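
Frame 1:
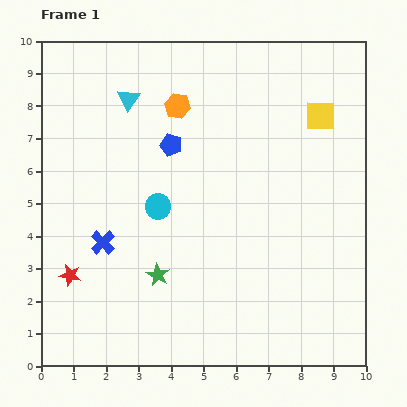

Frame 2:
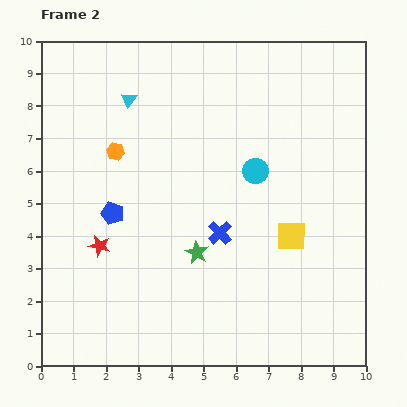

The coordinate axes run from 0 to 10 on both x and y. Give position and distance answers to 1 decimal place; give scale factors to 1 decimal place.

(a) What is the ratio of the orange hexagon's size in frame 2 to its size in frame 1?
0.7×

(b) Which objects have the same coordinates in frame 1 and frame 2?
the cyan triangle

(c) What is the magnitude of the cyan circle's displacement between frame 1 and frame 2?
3.2

The cyan circle moved from (3.6, 4.9) to (6.6, 6.0), a distance of √(3.0² + 1.1²) ≈ 3.2.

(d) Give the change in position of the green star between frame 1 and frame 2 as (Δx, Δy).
(1.2, 0.7)

The green star was at (3.6, 2.8) in frame 1 and (4.8, 3.5) in frame 2.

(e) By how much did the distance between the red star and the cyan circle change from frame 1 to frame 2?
+1.9

Distance in frame 1: 3.4. Distance in frame 2: 5.3.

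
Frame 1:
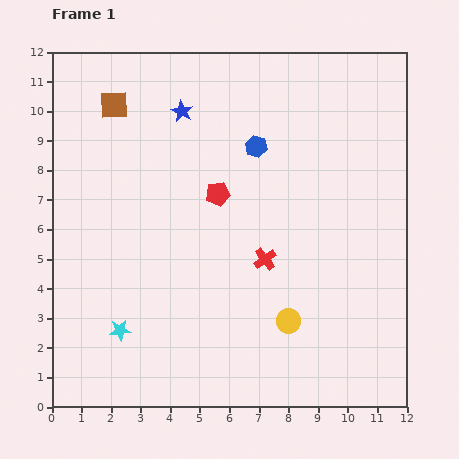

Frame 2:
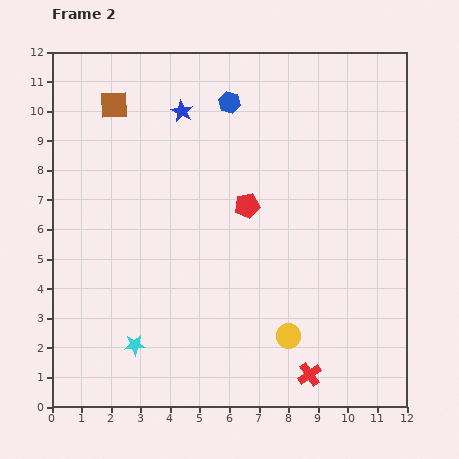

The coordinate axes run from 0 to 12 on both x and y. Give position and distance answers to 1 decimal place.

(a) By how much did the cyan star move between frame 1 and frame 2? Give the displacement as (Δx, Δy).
(0.5, -0.5)

The cyan star was at (2.3, 2.6) in frame 1 and (2.8, 2.1) in frame 2.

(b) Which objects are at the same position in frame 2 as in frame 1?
the blue star, the brown square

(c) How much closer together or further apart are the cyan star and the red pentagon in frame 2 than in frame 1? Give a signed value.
+0.3

Distance in frame 1: 5.7. Distance in frame 2: 6.0.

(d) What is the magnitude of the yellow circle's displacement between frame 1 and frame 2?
0.5

The yellow circle moved from (8.0, 2.9) to (8.0, 2.4), a distance of √(0.0² + 0.5²) ≈ 0.5.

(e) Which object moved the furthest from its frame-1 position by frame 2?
the red cross

(moved 4.2; next 1.7)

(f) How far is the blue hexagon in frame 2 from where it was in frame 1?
1.7

The blue hexagon moved from (6.9, 8.8) to (6.0, 10.3), a distance of √(0.9² + 1.5²) ≈ 1.7.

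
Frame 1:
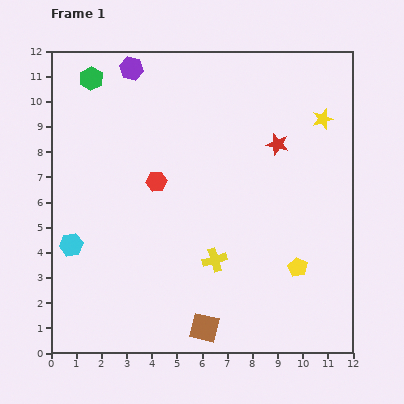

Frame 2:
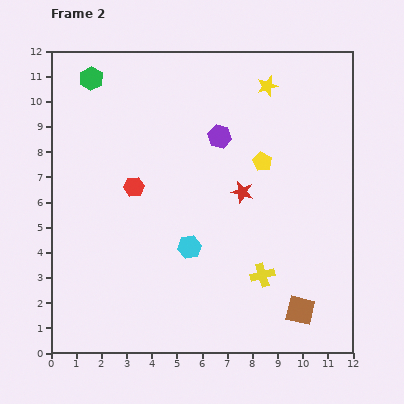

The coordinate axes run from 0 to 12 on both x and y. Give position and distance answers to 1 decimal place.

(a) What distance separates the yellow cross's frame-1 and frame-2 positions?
2.0

The yellow cross moved from (6.5, 3.7) to (8.4, 3.1), a distance of √(1.9² + 0.6²) ≈ 2.0.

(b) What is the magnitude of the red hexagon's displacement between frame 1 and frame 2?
0.9

The red hexagon moved from (4.2, 6.8) to (3.3, 6.6), a distance of √(0.9² + 0.2²) ≈ 0.9.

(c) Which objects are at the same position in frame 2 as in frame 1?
the green hexagon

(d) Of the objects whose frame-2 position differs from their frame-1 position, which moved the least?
the red hexagon

(moved 0.9)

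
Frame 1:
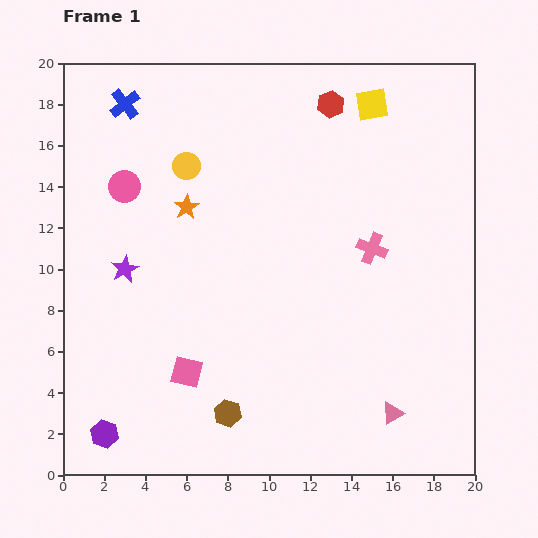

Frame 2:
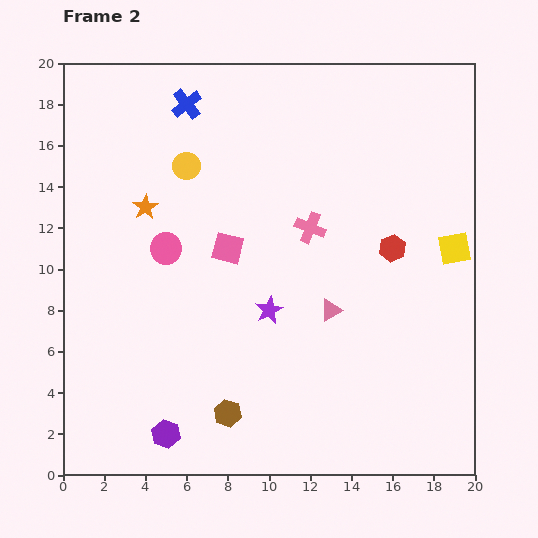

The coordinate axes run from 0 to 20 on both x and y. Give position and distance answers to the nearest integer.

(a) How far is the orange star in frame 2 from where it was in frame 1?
2

The orange star moved from (6, 13) to (4, 13), a distance of √(2² + 0²) ≈ 2.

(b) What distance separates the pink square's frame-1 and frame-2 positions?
6

The pink square moved from (6, 5) to (8, 11), a distance of √(2² + 6²) ≈ 6.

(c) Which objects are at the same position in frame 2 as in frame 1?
the yellow circle, the brown hexagon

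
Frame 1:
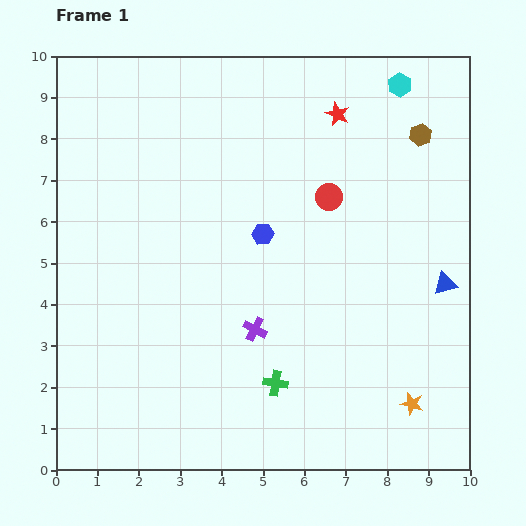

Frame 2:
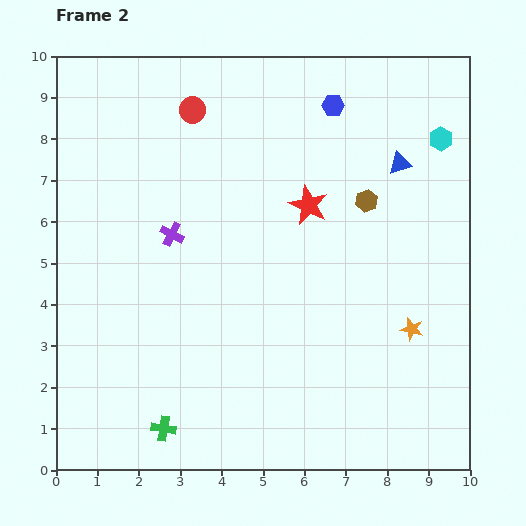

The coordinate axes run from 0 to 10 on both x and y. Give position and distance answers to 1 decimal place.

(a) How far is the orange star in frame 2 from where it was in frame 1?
1.8

The orange star moved from (8.6, 1.6) to (8.6, 3.4), a distance of √(0.0² + 1.8²) ≈ 1.8.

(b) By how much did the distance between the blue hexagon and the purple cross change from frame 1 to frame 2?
+2.7

Distance in frame 1: 2.3. Distance in frame 2: 5.0.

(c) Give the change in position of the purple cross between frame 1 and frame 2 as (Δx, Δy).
(-2.0, 2.3)

The purple cross was at (4.8, 3.4) in frame 1 and (2.8, 5.7) in frame 2.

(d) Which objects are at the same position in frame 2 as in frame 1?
none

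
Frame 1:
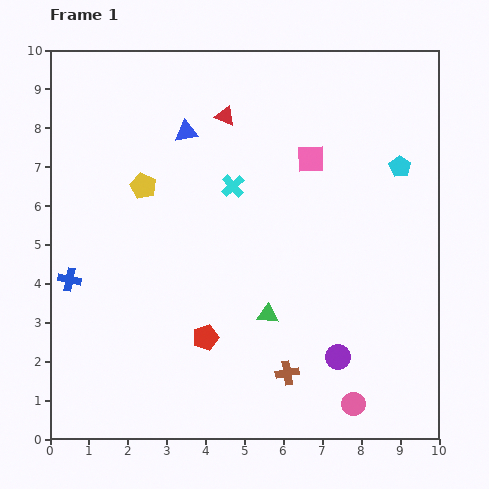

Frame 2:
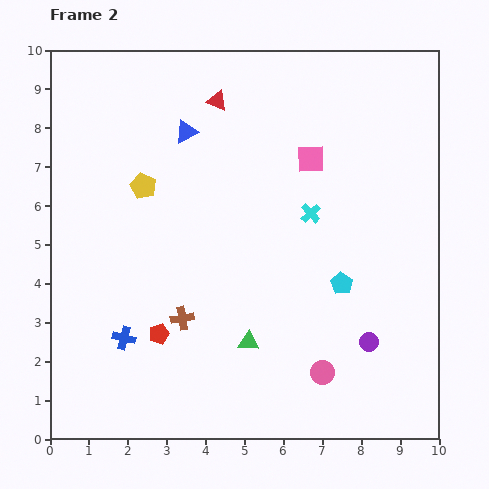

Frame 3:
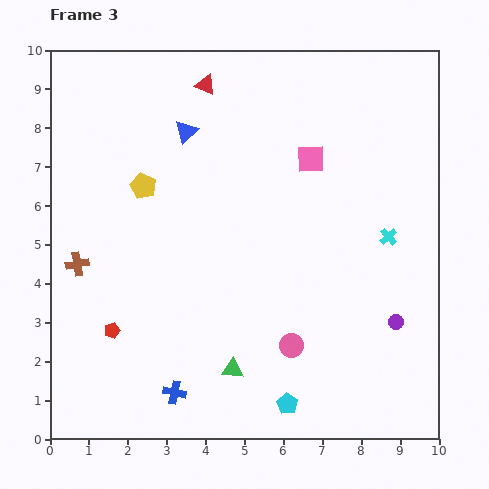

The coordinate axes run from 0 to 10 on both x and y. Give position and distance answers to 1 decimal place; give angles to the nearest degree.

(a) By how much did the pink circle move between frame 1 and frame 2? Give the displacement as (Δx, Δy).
(-0.8, 0.8)

The pink circle was at (7.8, 0.9) in frame 1 and (7.0, 1.7) in frame 2.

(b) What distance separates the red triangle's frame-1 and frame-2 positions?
0.4

The red triangle moved from (4.5, 8.3) to (4.3, 8.7), a distance of √(0.2² + 0.4²) ≈ 0.4.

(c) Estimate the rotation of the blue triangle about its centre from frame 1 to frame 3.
35° counter-clockwise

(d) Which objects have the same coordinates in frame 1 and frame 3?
the pink square, the blue triangle, the yellow pentagon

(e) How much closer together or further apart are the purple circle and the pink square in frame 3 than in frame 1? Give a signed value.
-0.4

Distance in frame 1: 5.1. Distance in frame 3: 4.7.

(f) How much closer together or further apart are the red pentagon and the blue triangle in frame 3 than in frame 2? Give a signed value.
+0.2

Distance in frame 2: 5.2. Distance in frame 3: 5.4.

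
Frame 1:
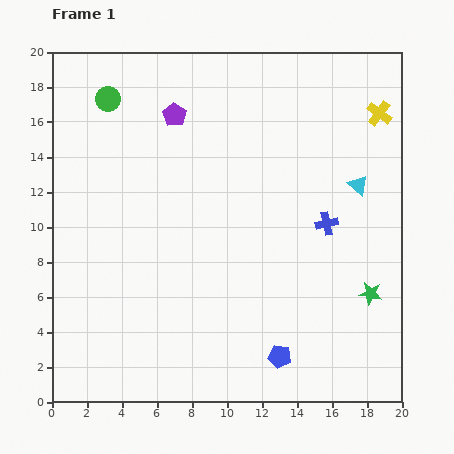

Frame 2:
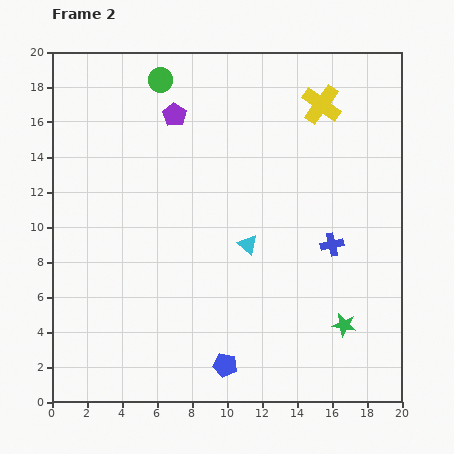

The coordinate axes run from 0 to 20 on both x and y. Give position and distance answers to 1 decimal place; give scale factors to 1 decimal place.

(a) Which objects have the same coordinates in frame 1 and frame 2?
the purple pentagon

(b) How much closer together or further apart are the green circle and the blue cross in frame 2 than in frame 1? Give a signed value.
-0.8

Distance in frame 1: 14.4. Distance in frame 2: 13.6.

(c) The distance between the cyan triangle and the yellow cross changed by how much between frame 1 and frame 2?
+4.7

Distance in frame 1: 4.3. Distance in frame 2: 9.0.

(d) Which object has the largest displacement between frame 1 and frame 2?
the cyan triangle

(moved 7.2; next 3.3)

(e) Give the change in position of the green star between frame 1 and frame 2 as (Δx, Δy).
(-1.5, -1.8)

The green star was at (18.2, 6.2) in frame 1 and (16.7, 4.4) in frame 2.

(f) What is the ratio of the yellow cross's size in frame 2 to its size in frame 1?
1.6×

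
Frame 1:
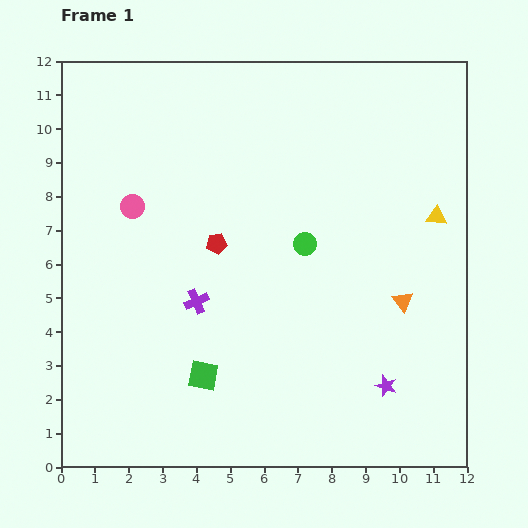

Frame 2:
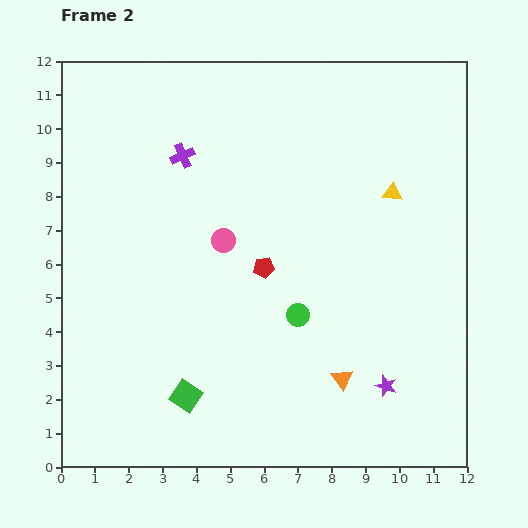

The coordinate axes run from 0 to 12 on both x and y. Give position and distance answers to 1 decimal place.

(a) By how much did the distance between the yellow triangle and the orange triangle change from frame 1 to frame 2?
+3.0

Distance in frame 1: 2.7. Distance in frame 2: 5.7.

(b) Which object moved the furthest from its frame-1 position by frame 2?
the purple cross

(moved 4.3; next 2.9)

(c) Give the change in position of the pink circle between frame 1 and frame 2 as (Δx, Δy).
(2.7, -1.0)

The pink circle was at (2.1, 7.7) in frame 1 and (4.8, 6.7) in frame 2.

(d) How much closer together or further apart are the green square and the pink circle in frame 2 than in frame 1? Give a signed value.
-0.7

Distance in frame 1: 5.4. Distance in frame 2: 4.7.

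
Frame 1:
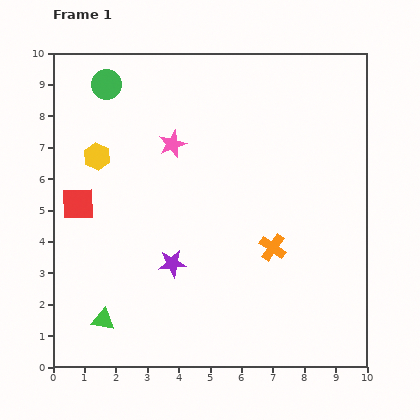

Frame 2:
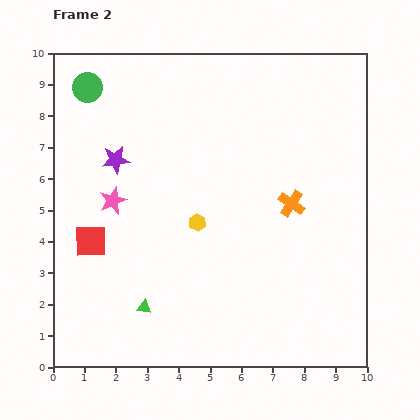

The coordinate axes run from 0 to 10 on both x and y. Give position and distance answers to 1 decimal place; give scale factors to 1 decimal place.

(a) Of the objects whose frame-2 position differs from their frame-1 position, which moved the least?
the green circle

(moved 0.6)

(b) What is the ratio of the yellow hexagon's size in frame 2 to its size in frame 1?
0.6×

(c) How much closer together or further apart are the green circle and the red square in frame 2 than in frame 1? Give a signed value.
+1.0

Distance in frame 1: 3.9. Distance in frame 2: 4.9.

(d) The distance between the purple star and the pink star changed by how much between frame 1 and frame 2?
-2.5

Distance in frame 1: 3.8. Distance in frame 2: 1.3.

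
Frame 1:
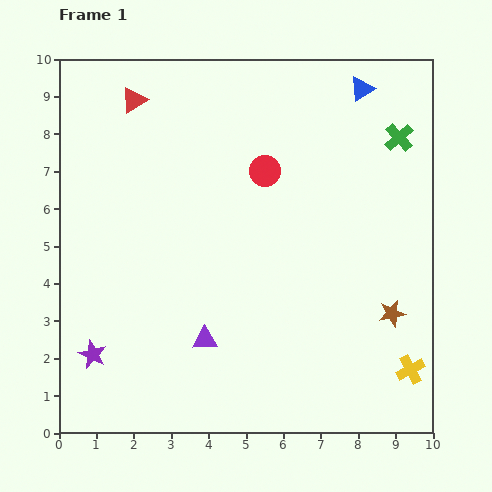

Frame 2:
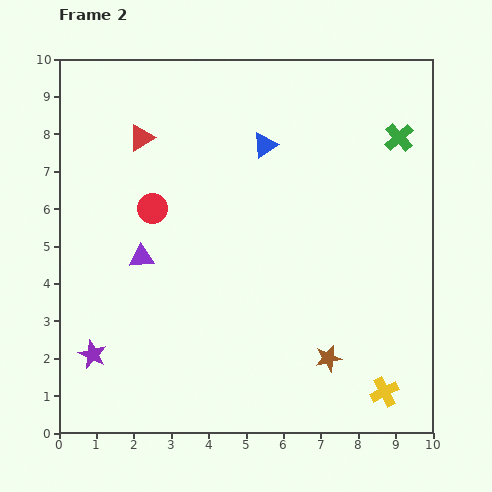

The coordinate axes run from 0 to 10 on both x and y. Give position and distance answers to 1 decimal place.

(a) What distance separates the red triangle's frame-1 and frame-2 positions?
1.0

The red triangle moved from (2.0, 8.9) to (2.2, 7.9), a distance of √(0.2² + 1.0²) ≈ 1.0.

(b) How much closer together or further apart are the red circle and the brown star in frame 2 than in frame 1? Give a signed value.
+1.1

Distance in frame 1: 5.1. Distance in frame 2: 6.2.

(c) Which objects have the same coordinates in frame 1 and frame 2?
the green cross, the purple star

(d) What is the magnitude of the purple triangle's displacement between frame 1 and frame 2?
2.8

The purple triangle moved from (3.9, 2.5) to (2.2, 4.7), a distance of √(1.7² + 2.2²) ≈ 2.8.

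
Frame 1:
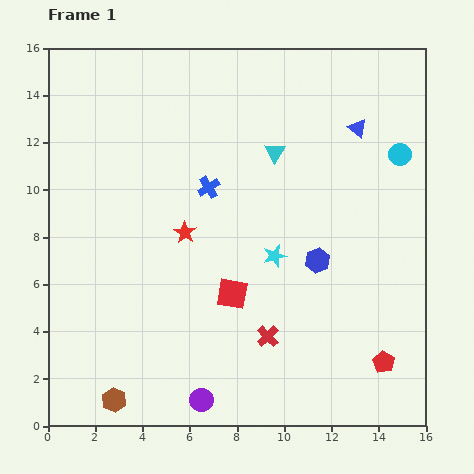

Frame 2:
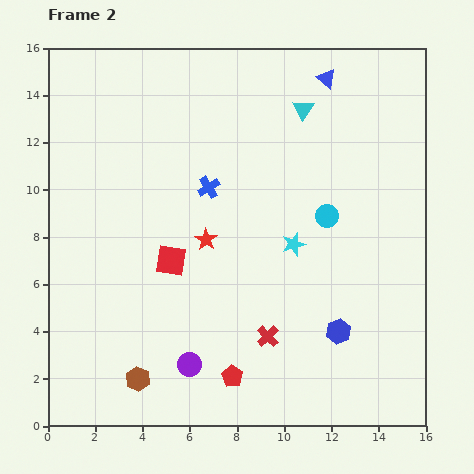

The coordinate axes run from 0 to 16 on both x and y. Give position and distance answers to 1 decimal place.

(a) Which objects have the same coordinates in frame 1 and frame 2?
the blue cross, the red cross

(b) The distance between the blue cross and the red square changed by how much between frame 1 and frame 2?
-1.1

Distance in frame 1: 4.6. Distance in frame 2: 3.5.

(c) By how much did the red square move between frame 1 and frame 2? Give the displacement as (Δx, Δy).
(-2.6, 1.4)

The red square was at (7.8, 5.6) in frame 1 and (5.2, 7.0) in frame 2.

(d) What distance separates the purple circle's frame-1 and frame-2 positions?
1.6

The purple circle moved from (6.5, 1.1) to (6.0, 2.6), a distance of √(0.5² + 1.5²) ≈ 1.6.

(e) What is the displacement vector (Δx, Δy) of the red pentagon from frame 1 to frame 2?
(-6.4, -0.6)

The red pentagon was at (14.2, 2.7) in frame 1 and (7.8, 2.1) in frame 2.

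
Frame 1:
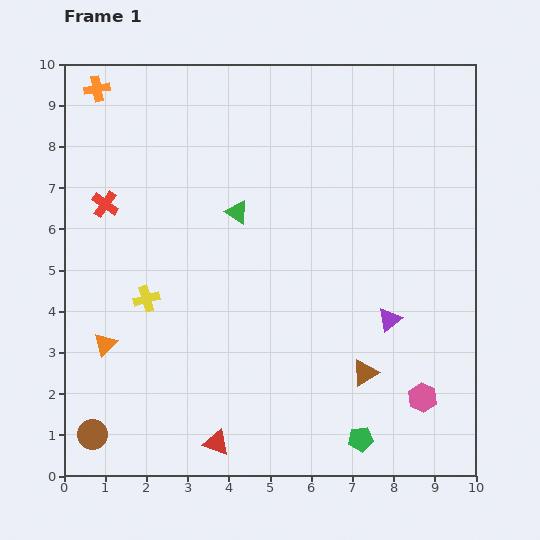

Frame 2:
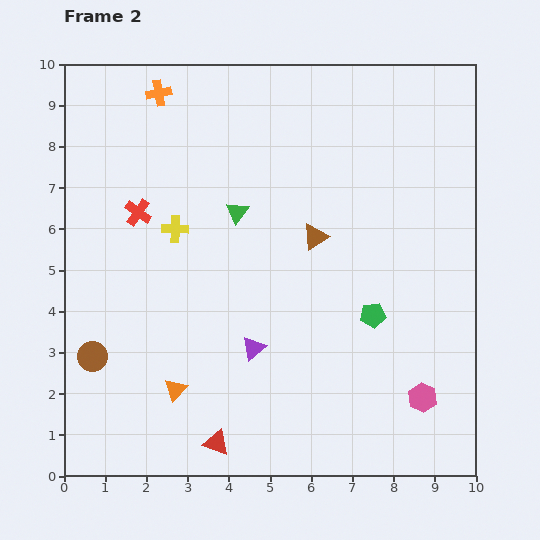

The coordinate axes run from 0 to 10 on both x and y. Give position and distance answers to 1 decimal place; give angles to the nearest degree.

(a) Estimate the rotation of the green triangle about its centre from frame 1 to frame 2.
35° clockwise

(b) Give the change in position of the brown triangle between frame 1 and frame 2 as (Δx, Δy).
(-1.2, 3.3)

The brown triangle was at (7.3, 2.5) in frame 1 and (6.1, 5.8) in frame 2.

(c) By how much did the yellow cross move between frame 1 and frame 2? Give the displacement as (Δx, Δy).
(0.7, 1.7)

The yellow cross was at (2.0, 4.3) in frame 1 and (2.7, 6.0) in frame 2.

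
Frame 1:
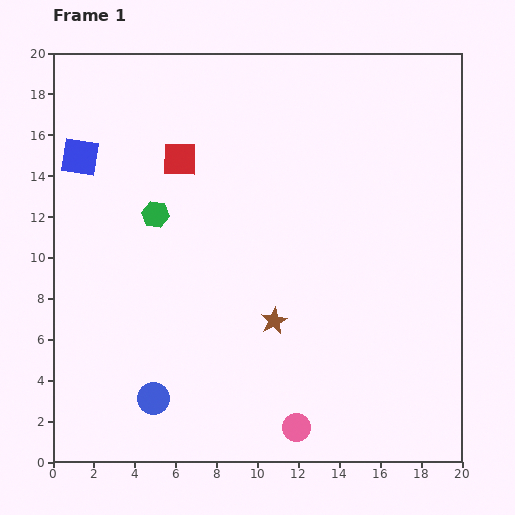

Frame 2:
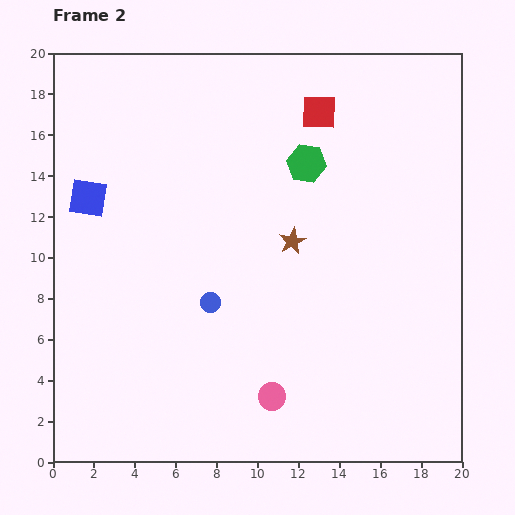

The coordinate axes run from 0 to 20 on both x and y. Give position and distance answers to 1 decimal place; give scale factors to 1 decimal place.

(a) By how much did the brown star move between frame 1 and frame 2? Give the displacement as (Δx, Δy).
(0.9, 3.9)

The brown star was at (10.8, 6.9) in frame 1 and (11.7, 10.8) in frame 2.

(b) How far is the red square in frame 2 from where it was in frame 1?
7.2

The red square moved from (6.2, 14.8) to (13.0, 17.1), a distance of √(6.8² + 2.3²) ≈ 7.2.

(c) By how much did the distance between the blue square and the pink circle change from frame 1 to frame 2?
-3.7

Distance in frame 1: 16.9. Distance in frame 2: 13.2.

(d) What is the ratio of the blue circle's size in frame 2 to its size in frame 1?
0.6×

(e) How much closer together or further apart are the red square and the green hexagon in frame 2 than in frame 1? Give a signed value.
-0.4

Distance in frame 1: 3.0. Distance in frame 2: 2.6.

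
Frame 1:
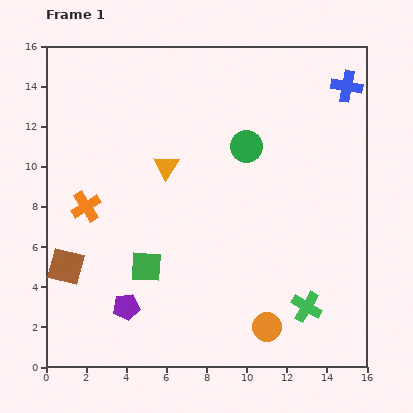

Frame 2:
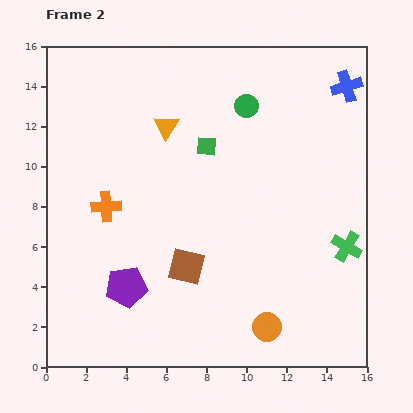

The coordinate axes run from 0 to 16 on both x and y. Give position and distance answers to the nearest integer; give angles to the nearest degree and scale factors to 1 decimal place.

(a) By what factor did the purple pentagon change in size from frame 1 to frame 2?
1.6×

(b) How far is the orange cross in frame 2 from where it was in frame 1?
1

The orange cross moved from (2, 8) to (3, 8), a distance of √(1² + 0²) ≈ 1.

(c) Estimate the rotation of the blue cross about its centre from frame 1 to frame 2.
27° counter-clockwise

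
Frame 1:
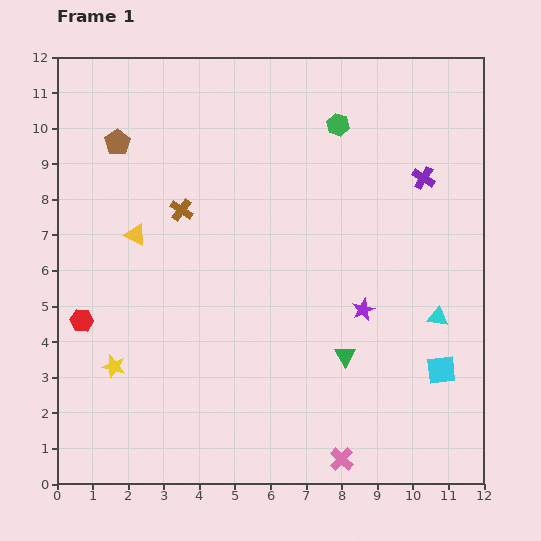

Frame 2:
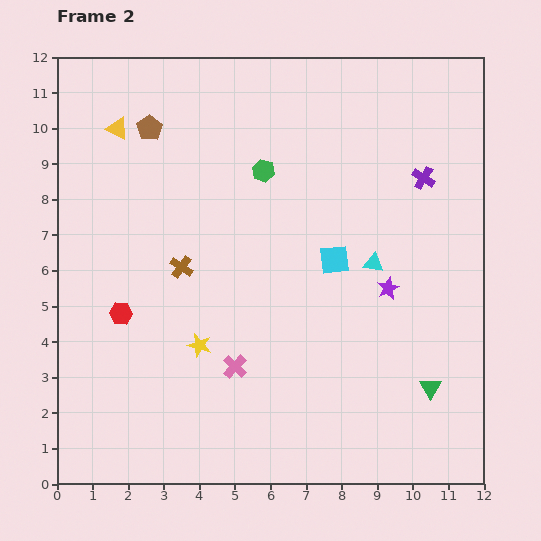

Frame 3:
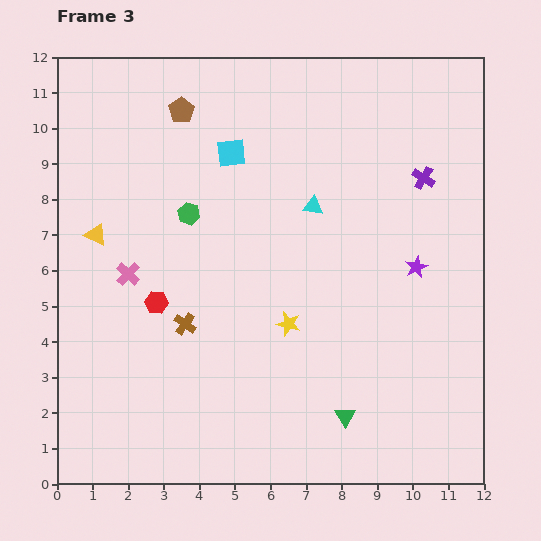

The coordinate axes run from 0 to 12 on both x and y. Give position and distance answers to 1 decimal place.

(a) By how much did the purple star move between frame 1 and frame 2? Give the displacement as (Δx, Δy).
(0.7, 0.6)

The purple star was at (8.6, 4.9) in frame 1 and (9.3, 5.5) in frame 2.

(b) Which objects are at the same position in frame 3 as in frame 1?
the purple cross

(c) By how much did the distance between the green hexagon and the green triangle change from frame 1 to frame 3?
+0.7

Distance in frame 1: 6.5. Distance in frame 3: 7.2.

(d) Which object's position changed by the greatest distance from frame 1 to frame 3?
the cyan square

(moved 8.5; next 7.9)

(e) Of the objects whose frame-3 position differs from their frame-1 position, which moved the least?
the yellow triangle

(moved 1.1)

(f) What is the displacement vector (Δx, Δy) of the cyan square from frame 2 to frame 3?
(-2.9, 3.0)

The cyan square was at (7.8, 6.3) in frame 2 and (4.9, 9.3) in frame 3.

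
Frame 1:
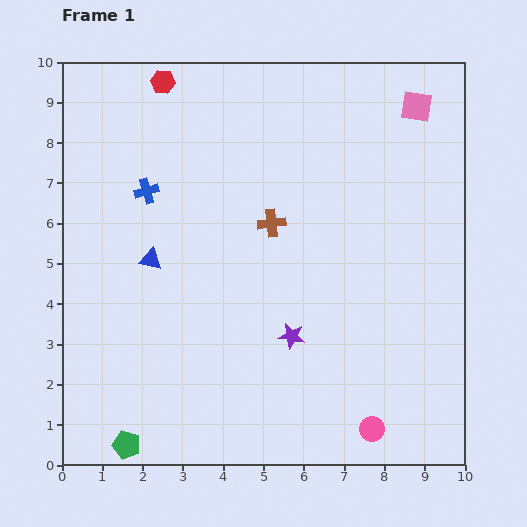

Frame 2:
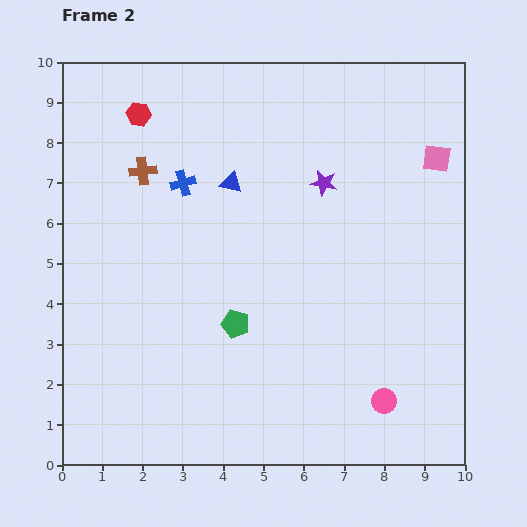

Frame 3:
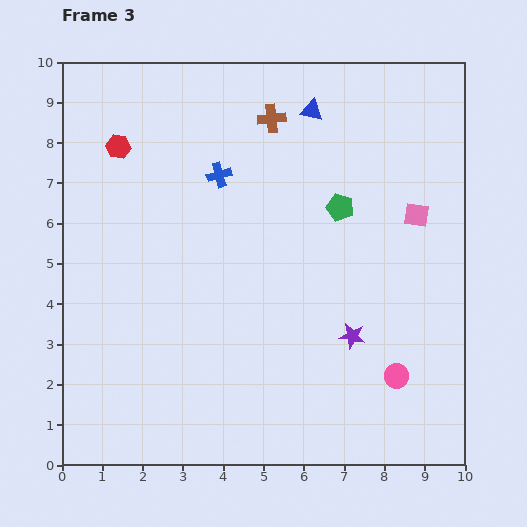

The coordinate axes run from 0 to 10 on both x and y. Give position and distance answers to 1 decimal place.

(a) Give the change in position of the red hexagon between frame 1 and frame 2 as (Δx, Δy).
(-0.6, -0.8)

The red hexagon was at (2.5, 9.5) in frame 1 and (1.9, 8.7) in frame 2.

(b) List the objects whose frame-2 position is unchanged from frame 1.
none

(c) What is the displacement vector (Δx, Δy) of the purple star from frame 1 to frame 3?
(1.5, 0.0)

The purple star was at (5.7, 3.2) in frame 1 and (7.2, 3.2) in frame 3.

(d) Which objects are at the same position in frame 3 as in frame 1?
none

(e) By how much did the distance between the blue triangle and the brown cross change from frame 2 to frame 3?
-1.2

Distance in frame 2: 2.2. Distance in frame 3: 1.0.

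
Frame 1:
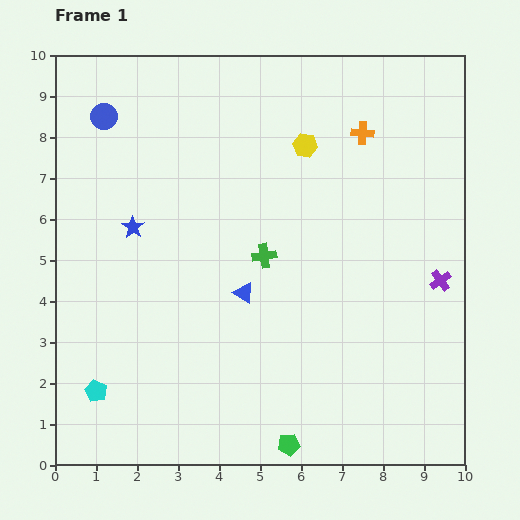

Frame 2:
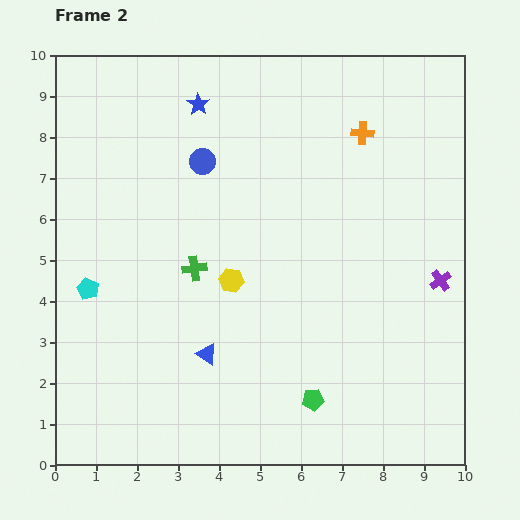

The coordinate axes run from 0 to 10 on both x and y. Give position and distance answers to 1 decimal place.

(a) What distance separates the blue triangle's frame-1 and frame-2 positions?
1.7

The blue triangle moved from (4.6, 4.2) to (3.7, 2.7), a distance of √(0.9² + 1.5²) ≈ 1.7.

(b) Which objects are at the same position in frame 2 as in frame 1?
the orange cross, the purple cross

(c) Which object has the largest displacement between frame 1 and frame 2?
the yellow hexagon

(moved 3.8; next 3.4)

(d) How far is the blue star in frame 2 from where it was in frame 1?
3.4

The blue star moved from (1.9, 5.8) to (3.5, 8.8), a distance of √(1.6² + 3.0²) ≈ 3.4.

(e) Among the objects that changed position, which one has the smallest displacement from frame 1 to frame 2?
the green pentagon

(moved 1.3)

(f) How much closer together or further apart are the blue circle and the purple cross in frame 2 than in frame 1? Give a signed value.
-2.6

Distance in frame 1: 9.1. Distance in frame 2: 6.5.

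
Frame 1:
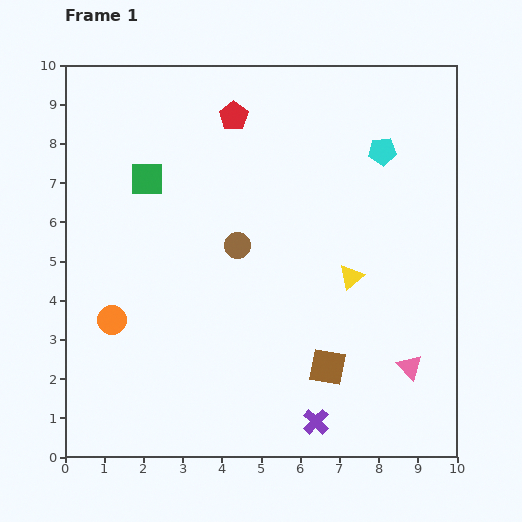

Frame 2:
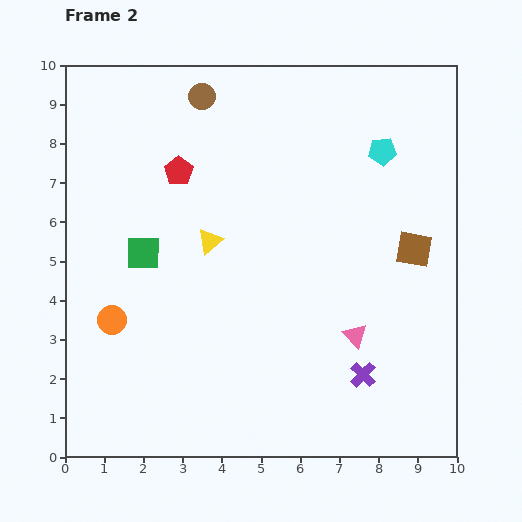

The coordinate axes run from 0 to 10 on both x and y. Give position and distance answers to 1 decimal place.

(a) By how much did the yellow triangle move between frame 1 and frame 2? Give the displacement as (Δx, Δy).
(-3.6, 0.9)

The yellow triangle was at (7.3, 4.6) in frame 1 and (3.7, 5.5) in frame 2.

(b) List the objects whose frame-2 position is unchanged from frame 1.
the orange circle, the cyan pentagon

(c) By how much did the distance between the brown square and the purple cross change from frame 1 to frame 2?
+2.1

Distance in frame 1: 1.4. Distance in frame 2: 3.5.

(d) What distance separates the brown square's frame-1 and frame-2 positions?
3.7

The brown square moved from (6.7, 2.3) to (8.9, 5.3), a distance of √(2.2² + 3.0²) ≈ 3.7.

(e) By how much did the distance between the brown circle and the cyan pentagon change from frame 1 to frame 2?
+0.4

Distance in frame 1: 4.4. Distance in frame 2: 4.8.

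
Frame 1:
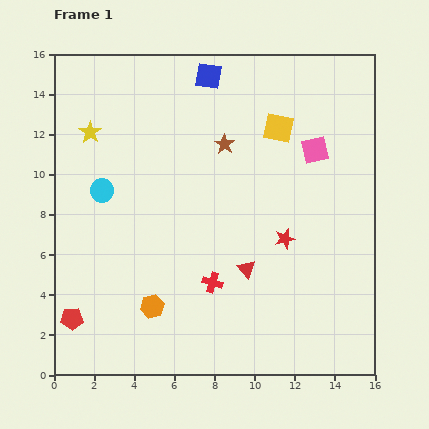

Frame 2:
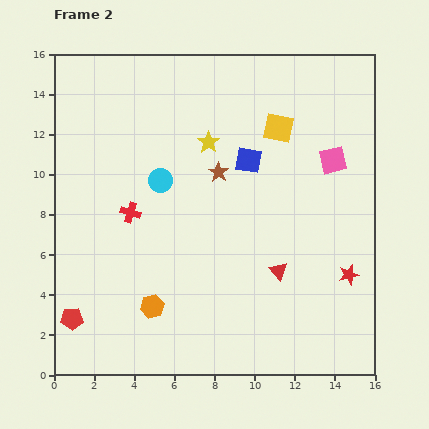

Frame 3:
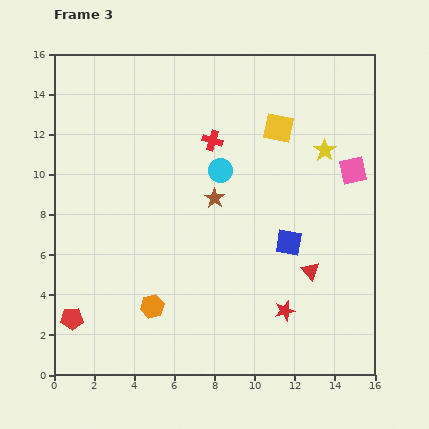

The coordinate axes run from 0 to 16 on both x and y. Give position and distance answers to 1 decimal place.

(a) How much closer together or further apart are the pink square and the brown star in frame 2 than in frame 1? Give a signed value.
+1.2

Distance in frame 1: 4.5. Distance in frame 2: 5.7.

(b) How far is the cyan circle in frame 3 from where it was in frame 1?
6.0

The cyan circle moved from (2.4, 9.2) to (8.3, 10.2), a distance of √(5.9² + 1.0²) ≈ 6.0.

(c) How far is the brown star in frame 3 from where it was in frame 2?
1.3

The brown star moved from (8.2, 10.1) to (8.0, 8.8), a distance of √(0.2² + 1.3²) ≈ 1.3.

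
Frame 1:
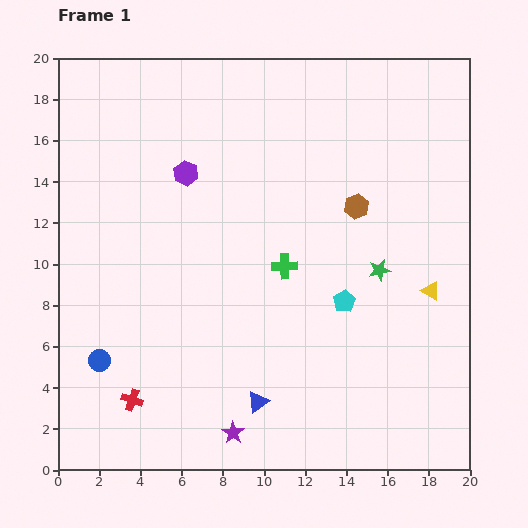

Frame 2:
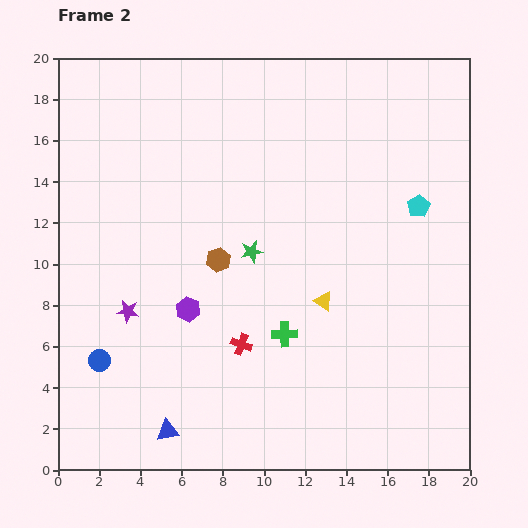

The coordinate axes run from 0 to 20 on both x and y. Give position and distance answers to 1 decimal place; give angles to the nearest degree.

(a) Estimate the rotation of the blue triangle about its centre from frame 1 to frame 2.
27° clockwise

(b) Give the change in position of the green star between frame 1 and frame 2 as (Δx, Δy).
(-6.2, 0.9)

The green star was at (15.6, 9.7) in frame 1 and (9.4, 10.6) in frame 2.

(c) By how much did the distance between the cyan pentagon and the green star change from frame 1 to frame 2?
+6.1

Distance in frame 1: 2.3. Distance in frame 2: 8.4.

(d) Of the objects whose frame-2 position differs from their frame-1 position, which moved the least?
the green cross

(moved 3.3)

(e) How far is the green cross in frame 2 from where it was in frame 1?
3.3

The green cross moved from (11.0, 9.9) to (11.0, 6.6), a distance of √(0.0² + 3.3²) ≈ 3.3.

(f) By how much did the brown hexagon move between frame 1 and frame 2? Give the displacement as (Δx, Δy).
(-6.7, -2.6)

The brown hexagon was at (14.5, 12.8) in frame 1 and (7.8, 10.2) in frame 2.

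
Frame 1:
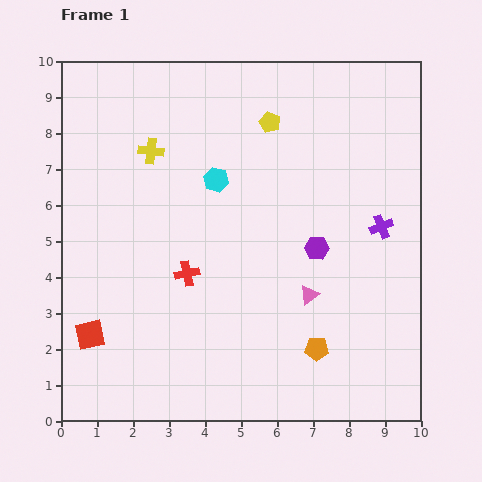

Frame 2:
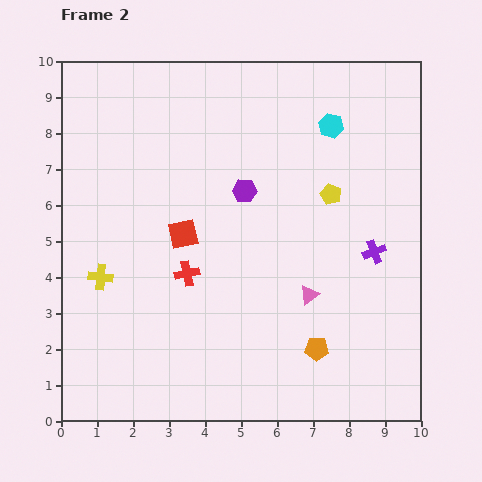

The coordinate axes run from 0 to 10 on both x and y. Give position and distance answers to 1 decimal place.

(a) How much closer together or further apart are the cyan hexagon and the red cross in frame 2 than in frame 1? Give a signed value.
+3.0

Distance in frame 1: 2.7. Distance in frame 2: 5.7.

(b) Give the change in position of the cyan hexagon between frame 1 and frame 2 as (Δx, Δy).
(3.2, 1.5)

The cyan hexagon was at (4.3, 6.7) in frame 1 and (7.5, 8.2) in frame 2.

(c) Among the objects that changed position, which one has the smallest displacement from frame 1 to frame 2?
the purple cross

(moved 0.7)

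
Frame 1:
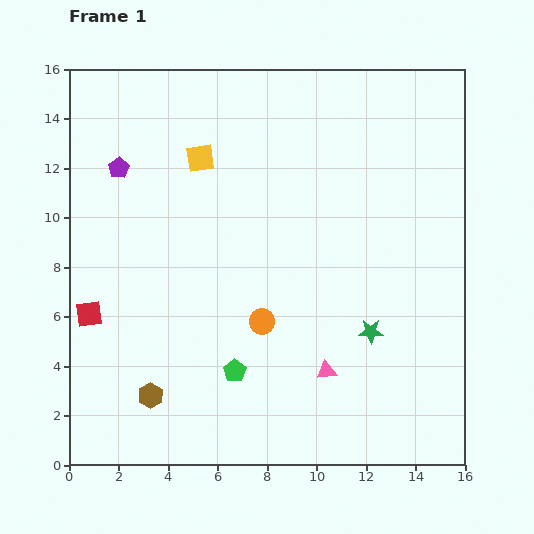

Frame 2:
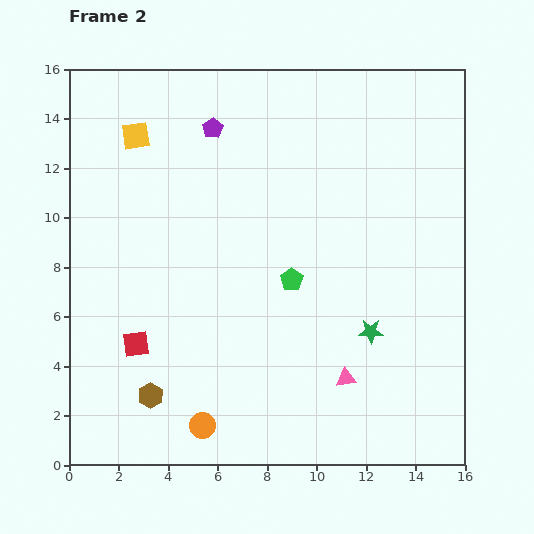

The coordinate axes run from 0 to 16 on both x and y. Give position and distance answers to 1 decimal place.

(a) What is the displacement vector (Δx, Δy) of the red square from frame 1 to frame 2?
(1.9, -1.2)

The red square was at (0.8, 6.1) in frame 1 and (2.7, 4.9) in frame 2.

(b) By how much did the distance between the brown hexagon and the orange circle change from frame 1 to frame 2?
-3.0

Distance in frame 1: 5.4. Distance in frame 2: 2.4.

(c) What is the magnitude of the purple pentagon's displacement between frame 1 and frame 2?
4.1

The purple pentagon moved from (2.0, 12.0) to (5.8, 13.6), a distance of √(3.8² + 1.6²) ≈ 4.1.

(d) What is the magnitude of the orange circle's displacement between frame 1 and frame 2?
4.8

The orange circle moved from (7.8, 5.8) to (5.4, 1.6), a distance of √(2.4² + 4.2²) ≈ 4.8.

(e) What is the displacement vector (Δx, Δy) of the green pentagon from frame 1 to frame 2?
(2.3, 3.7)

The green pentagon was at (6.7, 3.8) in frame 1 and (9.0, 7.5) in frame 2.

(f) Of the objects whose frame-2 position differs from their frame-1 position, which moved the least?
the pink triangle

(moved 0.9)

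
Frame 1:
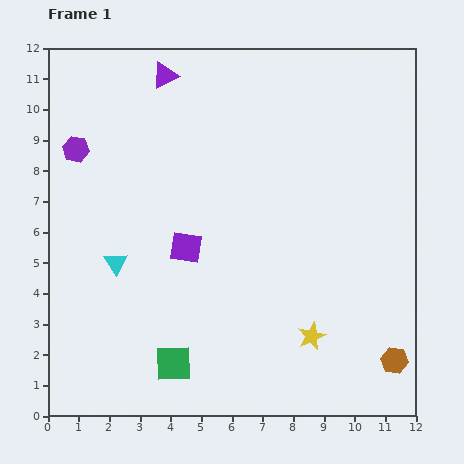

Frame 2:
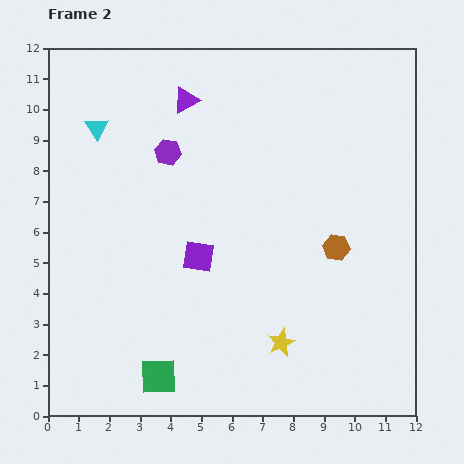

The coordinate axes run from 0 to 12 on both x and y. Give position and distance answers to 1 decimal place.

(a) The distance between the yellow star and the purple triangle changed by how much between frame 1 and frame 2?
-1.3

Distance in frame 1: 9.8. Distance in frame 2: 8.5.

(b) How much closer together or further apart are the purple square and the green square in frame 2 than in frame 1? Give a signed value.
+0.3

Distance in frame 1: 3.8. Distance in frame 2: 4.1.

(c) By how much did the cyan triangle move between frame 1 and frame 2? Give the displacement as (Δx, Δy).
(-0.6, 4.4)

The cyan triangle was at (2.2, 5.0) in frame 1 and (1.6, 9.4) in frame 2.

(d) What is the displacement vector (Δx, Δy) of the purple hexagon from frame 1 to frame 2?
(3.0, -0.1)

The purple hexagon was at (0.9, 8.7) in frame 1 and (3.9, 8.6) in frame 2.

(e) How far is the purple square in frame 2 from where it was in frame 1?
0.5

The purple square moved from (4.5, 5.5) to (4.9, 5.2), a distance of √(0.4² + 0.3²) ≈ 0.5.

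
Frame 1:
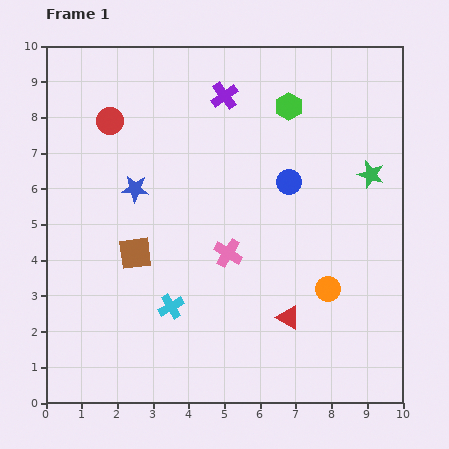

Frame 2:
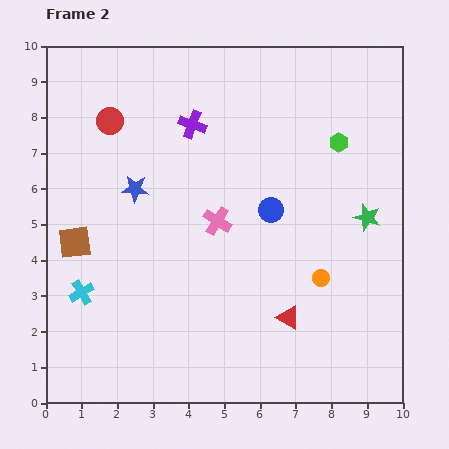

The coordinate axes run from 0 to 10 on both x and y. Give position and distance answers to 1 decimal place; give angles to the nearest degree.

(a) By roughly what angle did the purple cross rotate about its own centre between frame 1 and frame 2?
35° counter-clockwise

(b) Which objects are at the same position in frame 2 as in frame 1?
the blue star, the red circle, the red triangle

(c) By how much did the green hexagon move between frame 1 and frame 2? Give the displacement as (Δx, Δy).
(1.4, -1.0)

The green hexagon was at (6.8, 8.3) in frame 1 and (8.2, 7.3) in frame 2.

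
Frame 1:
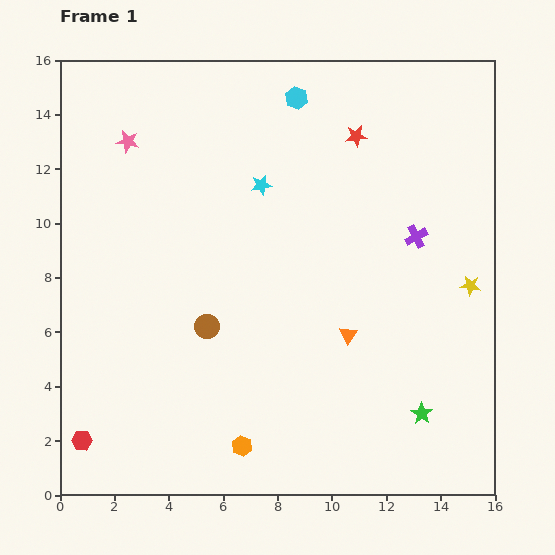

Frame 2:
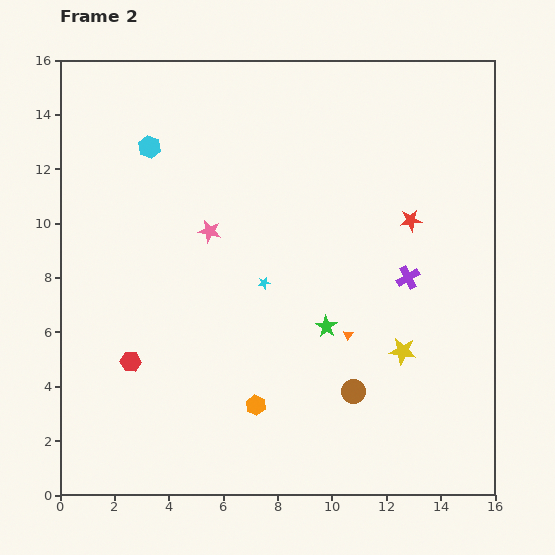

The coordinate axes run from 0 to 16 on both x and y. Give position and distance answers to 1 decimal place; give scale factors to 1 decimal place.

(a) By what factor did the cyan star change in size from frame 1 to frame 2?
0.6×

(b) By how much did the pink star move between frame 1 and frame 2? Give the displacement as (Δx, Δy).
(3.0, -3.3)

The pink star was at (2.5, 13.0) in frame 1 and (5.5, 9.7) in frame 2.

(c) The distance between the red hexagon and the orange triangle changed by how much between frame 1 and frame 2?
-2.4

Distance in frame 1: 10.5. Distance in frame 2: 8.1.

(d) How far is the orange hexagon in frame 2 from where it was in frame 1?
1.6

The orange hexagon moved from (6.7, 1.8) to (7.2, 3.3), a distance of √(0.5² + 1.5²) ≈ 1.6.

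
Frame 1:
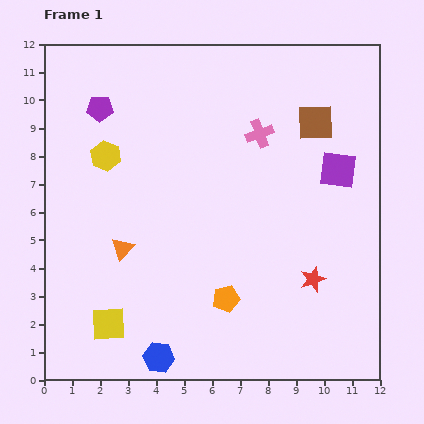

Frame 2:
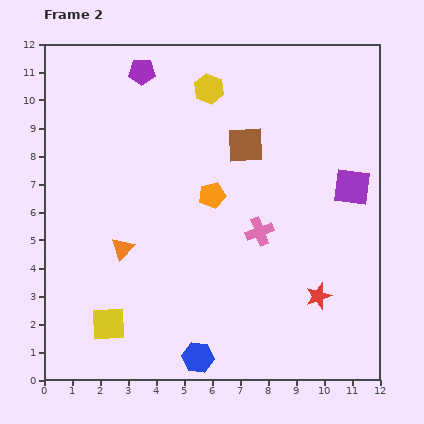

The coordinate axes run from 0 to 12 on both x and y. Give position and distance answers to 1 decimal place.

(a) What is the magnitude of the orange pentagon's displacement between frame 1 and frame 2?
3.7

The orange pentagon moved from (6.5, 2.9) to (6.0, 6.6), a distance of √(0.5² + 3.7²) ≈ 3.7.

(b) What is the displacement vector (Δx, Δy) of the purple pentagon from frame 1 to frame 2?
(1.5, 1.3)

The purple pentagon was at (2.0, 9.7) in frame 1 and (3.5, 11.0) in frame 2.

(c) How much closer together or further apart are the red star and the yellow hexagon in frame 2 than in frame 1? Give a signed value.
-0.2

Distance in frame 1: 8.6. Distance in frame 2: 8.4.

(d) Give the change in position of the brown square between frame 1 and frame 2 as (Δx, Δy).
(-2.5, -0.8)

The brown square was at (9.7, 9.2) in frame 1 and (7.2, 8.4) in frame 2.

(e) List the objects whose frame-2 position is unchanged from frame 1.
the orange triangle, the yellow square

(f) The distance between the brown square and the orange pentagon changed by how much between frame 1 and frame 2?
-4.9

Distance in frame 1: 7.1. Distance in frame 2: 2.2.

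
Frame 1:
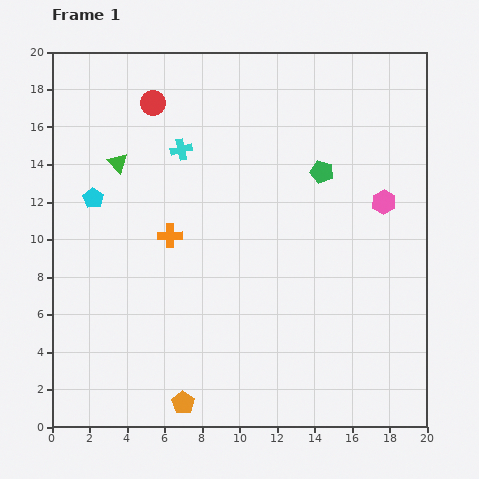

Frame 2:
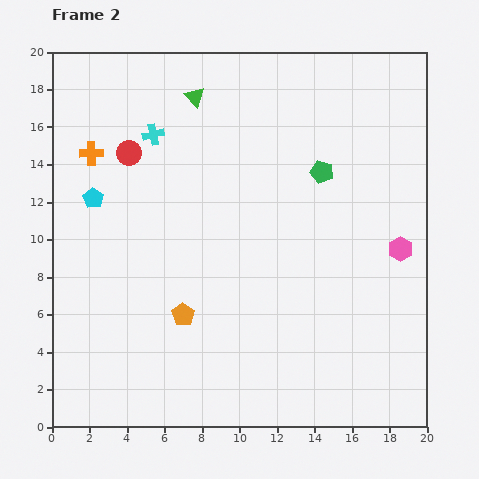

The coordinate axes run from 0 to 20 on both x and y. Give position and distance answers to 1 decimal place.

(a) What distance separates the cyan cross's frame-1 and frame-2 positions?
1.7

The cyan cross moved from (6.9, 14.8) to (5.4, 15.6), a distance of √(1.5² + 0.8²) ≈ 1.7.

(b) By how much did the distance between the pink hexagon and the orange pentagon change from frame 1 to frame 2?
-3.0

Distance in frame 1: 15.1. Distance in frame 2: 12.1.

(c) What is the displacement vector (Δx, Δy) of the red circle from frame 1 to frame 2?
(-1.3, -2.7)

The red circle was at (5.4, 17.3) in frame 1 and (4.1, 14.6) in frame 2.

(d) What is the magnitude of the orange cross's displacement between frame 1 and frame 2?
6.1

The orange cross moved from (6.3, 10.2) to (2.1, 14.6), a distance of √(4.2² + 4.4²) ≈ 6.1.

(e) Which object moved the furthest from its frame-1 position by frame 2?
the orange cross

(moved 6.1; next 5.4)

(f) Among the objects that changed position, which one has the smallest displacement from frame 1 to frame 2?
the cyan cross

(moved 1.7)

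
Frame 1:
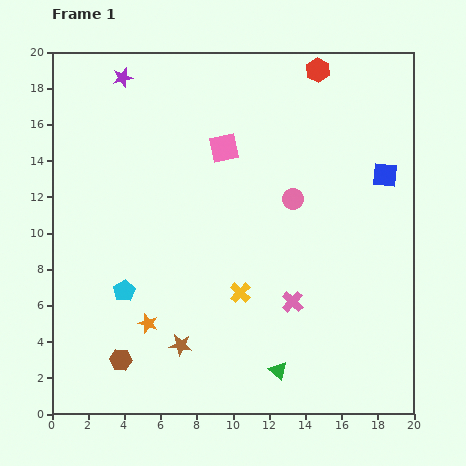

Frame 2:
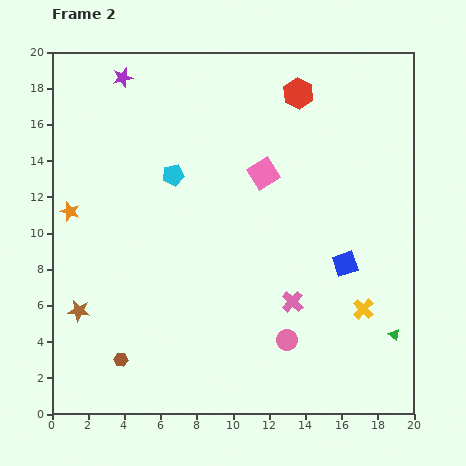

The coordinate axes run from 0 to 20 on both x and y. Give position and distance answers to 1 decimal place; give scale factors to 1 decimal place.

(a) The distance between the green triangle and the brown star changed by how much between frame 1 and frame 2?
+11.8

Distance in frame 1: 5.6. Distance in frame 2: 17.4.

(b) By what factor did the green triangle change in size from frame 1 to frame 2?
0.6×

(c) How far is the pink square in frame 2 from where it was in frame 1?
2.6

The pink square moved from (9.5, 14.7) to (11.7, 13.3), a distance of √(2.2² + 1.4²) ≈ 2.6.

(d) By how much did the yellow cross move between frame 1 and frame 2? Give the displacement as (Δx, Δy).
(6.8, -0.9)

The yellow cross was at (10.4, 6.7) in frame 1 and (17.2, 5.8) in frame 2.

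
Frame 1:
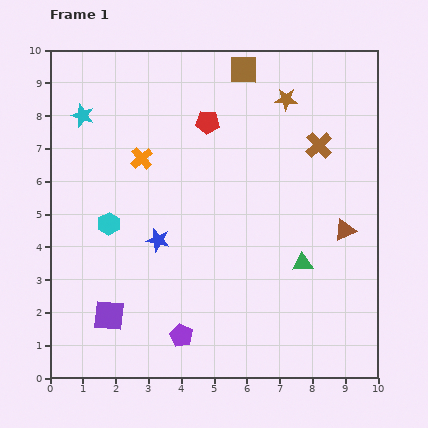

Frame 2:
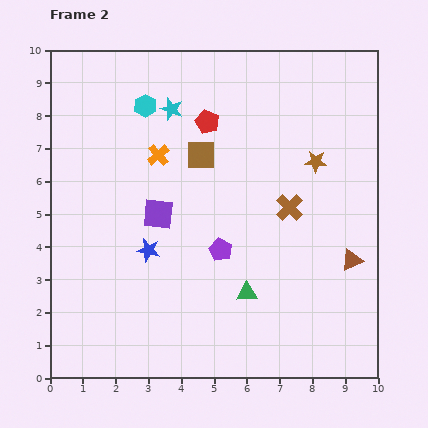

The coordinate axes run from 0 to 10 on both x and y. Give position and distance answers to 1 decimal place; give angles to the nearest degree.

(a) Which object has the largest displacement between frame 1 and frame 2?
the cyan hexagon

(moved 3.8; next 3.4)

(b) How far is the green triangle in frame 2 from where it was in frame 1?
1.9

The green triangle moved from (7.7, 3.5) to (6.0, 2.6), a distance of √(1.7² + 0.9²) ≈ 1.9.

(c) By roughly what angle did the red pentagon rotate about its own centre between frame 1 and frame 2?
20° clockwise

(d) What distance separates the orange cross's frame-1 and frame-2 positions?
0.5

The orange cross moved from (2.8, 6.7) to (3.3, 6.8), a distance of √(0.5² + 0.1²) ≈ 0.5.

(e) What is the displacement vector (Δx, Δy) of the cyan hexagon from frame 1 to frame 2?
(1.1, 3.6)

The cyan hexagon was at (1.8, 4.7) in frame 1 and (2.9, 8.3) in frame 2.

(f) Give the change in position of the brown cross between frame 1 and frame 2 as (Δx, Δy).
(-0.9, -1.9)

The brown cross was at (8.2, 7.1) in frame 1 and (7.3, 5.2) in frame 2.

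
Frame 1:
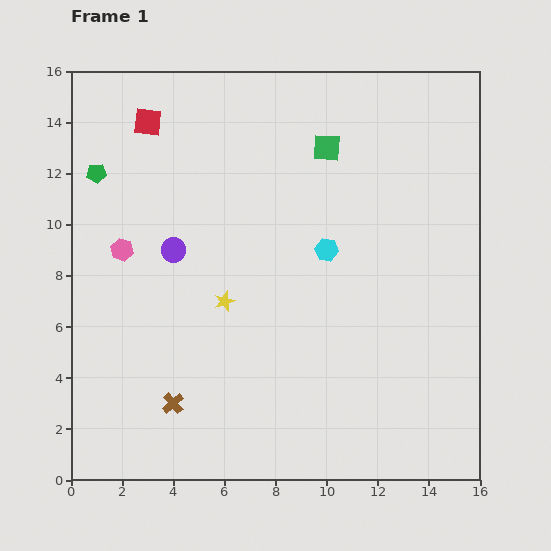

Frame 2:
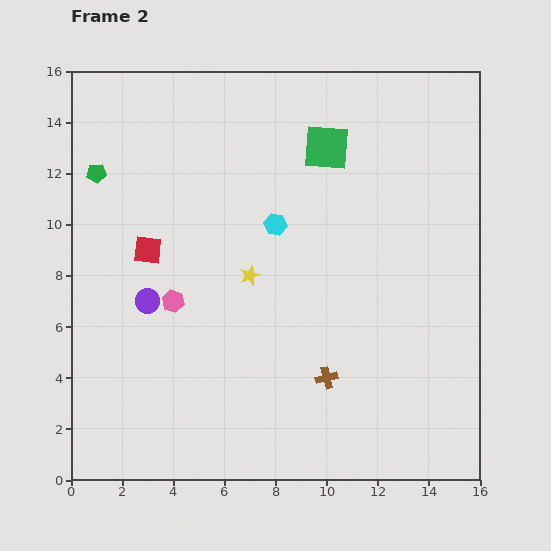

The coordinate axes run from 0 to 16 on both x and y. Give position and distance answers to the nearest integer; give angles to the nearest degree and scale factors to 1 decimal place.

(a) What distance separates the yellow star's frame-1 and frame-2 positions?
1

The yellow star moved from (6, 7) to (7, 8), a distance of √(1² + 1²) ≈ 1.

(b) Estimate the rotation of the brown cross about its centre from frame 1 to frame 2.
26° clockwise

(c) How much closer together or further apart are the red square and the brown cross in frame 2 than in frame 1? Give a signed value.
-2

Distance in frame 1: 11. Distance in frame 2: 9.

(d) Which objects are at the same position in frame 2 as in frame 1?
the green square, the green pentagon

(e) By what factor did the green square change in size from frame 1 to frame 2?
1.7×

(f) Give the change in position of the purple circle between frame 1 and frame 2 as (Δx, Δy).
(-1, -2)

The purple circle was at (4, 9) in frame 1 and (3, 7) in frame 2.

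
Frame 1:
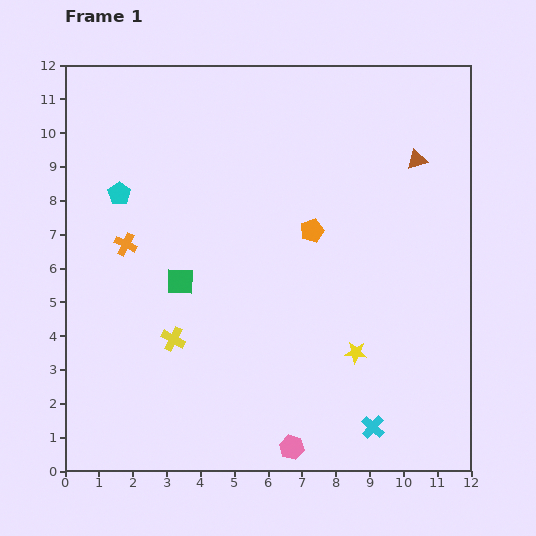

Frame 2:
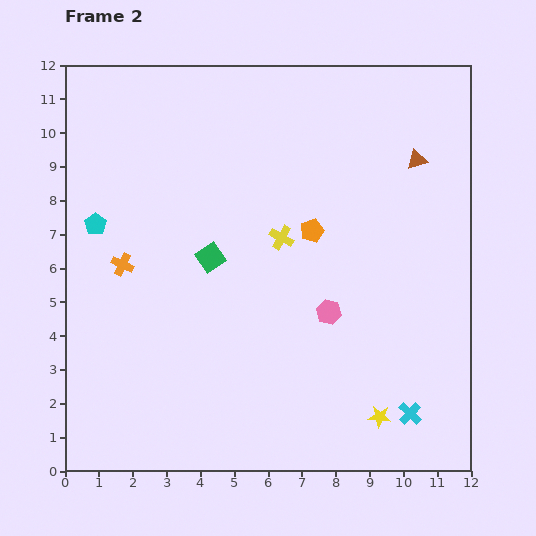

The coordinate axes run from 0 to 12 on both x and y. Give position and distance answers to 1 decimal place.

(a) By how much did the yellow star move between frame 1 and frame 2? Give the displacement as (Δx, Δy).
(0.7, -1.9)

The yellow star was at (8.6, 3.5) in frame 1 and (9.3, 1.6) in frame 2.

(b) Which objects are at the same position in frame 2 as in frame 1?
the brown triangle, the orange pentagon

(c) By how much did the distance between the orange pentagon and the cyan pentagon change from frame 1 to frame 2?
+0.6

Distance in frame 1: 5.8. Distance in frame 2: 6.4.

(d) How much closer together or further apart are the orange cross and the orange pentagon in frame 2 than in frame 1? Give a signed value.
+0.2

Distance in frame 1: 5.5. Distance in frame 2: 5.7.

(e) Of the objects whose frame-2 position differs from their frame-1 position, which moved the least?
the orange cross

(moved 0.6)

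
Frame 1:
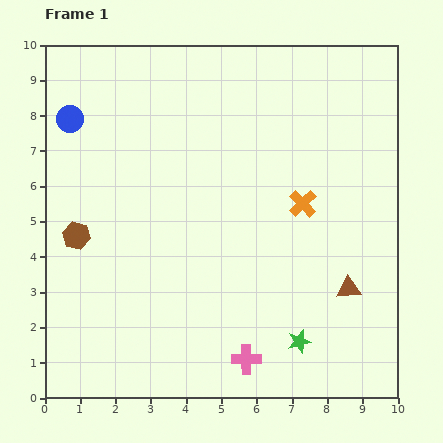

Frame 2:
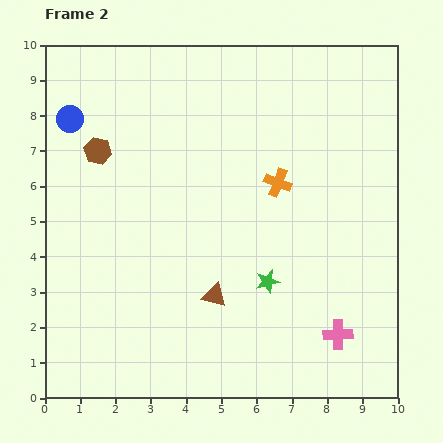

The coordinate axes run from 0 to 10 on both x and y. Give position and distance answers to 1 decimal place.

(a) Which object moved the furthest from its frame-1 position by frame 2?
the brown triangle

(moved 3.8; next 2.7)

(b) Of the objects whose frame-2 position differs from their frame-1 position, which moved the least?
the orange cross

(moved 0.9)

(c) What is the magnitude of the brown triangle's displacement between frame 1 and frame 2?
3.8

The brown triangle moved from (8.6, 3.1) to (4.8, 2.9), a distance of √(3.8² + 0.2²) ≈ 3.8.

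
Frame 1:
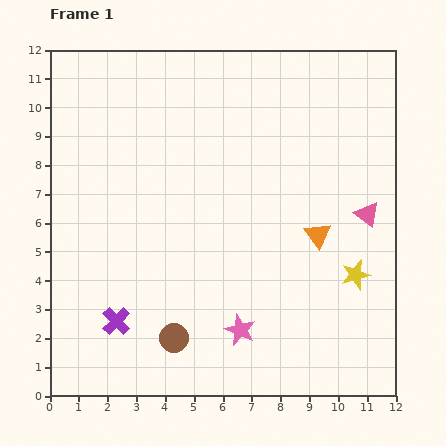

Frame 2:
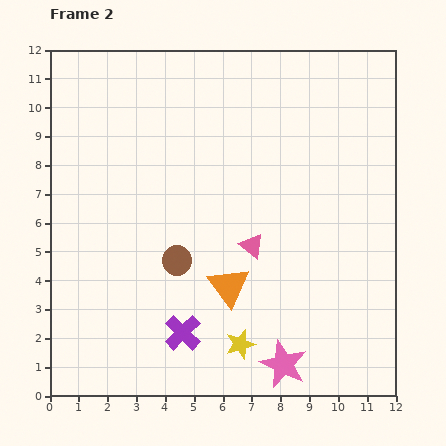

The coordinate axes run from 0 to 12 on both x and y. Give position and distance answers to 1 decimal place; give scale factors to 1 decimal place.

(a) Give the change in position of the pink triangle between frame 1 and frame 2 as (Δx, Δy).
(-4.0, -1.1)

The pink triangle was at (11.0, 6.3) in frame 1 and (7.0, 5.2) in frame 2.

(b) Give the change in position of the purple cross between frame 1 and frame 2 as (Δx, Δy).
(2.3, -0.4)

The purple cross was at (2.3, 2.6) in frame 1 and (4.6, 2.2) in frame 2.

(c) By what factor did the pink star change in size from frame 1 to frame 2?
1.5×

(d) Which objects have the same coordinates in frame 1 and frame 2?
none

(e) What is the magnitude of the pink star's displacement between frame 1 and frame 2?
1.9

The pink star moved from (6.6, 2.3) to (8.1, 1.1), a distance of √(1.5² + 1.2²) ≈ 1.9.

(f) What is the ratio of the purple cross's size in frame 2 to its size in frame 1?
1.3×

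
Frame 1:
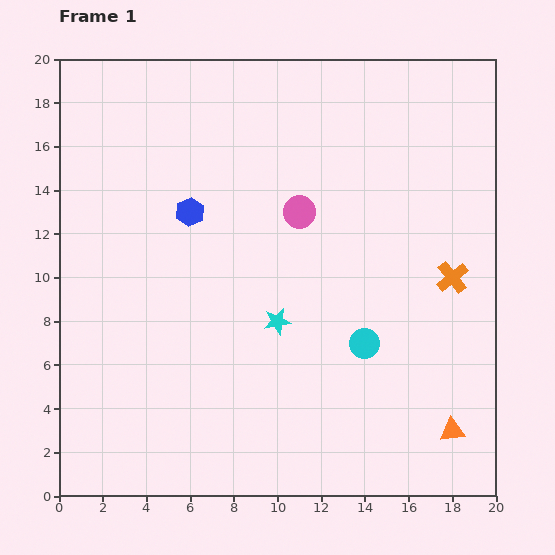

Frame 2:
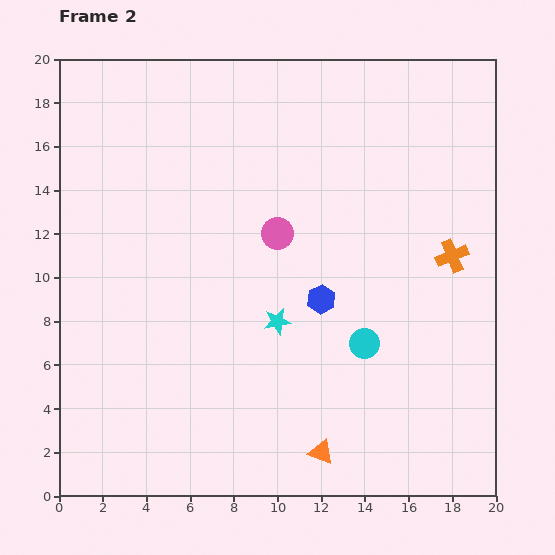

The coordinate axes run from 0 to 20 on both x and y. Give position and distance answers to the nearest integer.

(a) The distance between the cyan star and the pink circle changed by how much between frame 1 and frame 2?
-1

Distance in frame 1: 5. Distance in frame 2: 4.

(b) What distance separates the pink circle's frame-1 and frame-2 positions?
1

The pink circle moved from (11, 13) to (10, 12), a distance of √(1² + 1²) ≈ 1.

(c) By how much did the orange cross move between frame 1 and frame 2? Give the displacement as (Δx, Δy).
(0, 1)

The orange cross was at (18, 10) in frame 1 and (18, 11) in frame 2.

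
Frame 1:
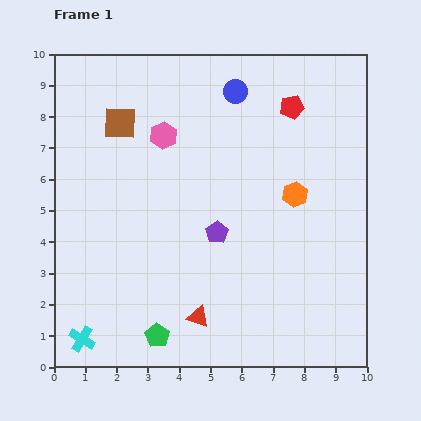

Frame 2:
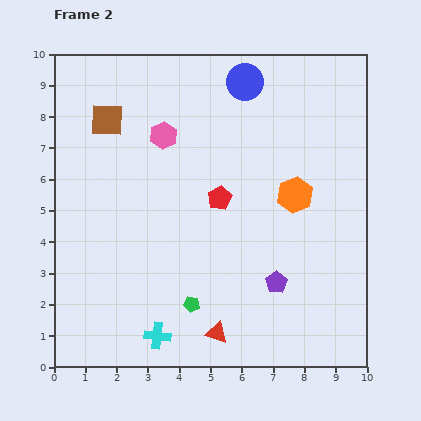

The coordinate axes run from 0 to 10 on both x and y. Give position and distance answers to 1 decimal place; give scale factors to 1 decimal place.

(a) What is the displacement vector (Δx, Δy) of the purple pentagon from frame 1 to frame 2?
(1.9, -1.6)

The purple pentagon was at (5.2, 4.3) in frame 1 and (7.1, 2.7) in frame 2.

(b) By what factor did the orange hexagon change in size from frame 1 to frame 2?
1.4×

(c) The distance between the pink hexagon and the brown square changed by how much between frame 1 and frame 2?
+0.4

Distance in frame 1: 1.5. Distance in frame 2: 1.9.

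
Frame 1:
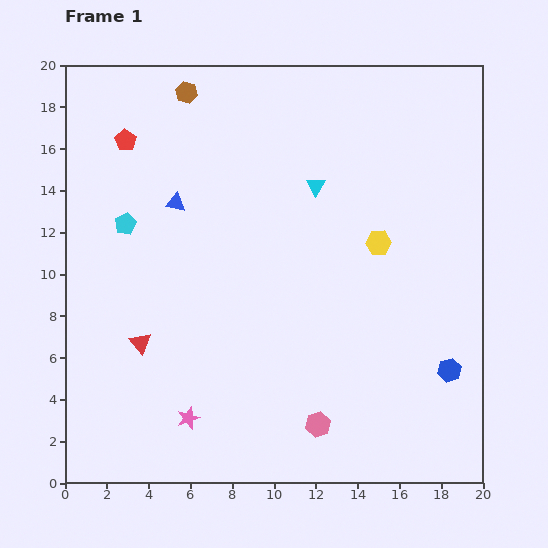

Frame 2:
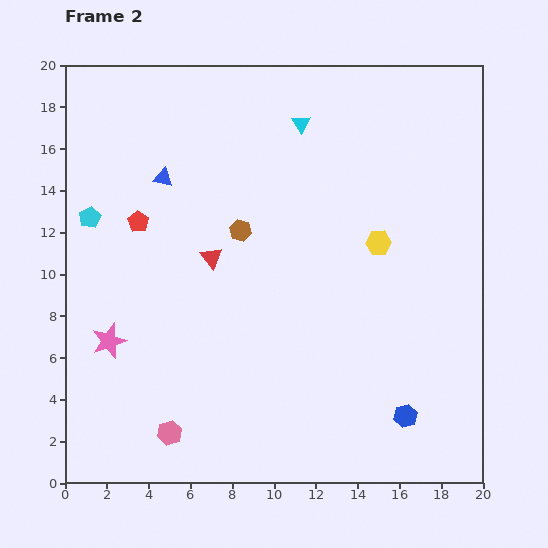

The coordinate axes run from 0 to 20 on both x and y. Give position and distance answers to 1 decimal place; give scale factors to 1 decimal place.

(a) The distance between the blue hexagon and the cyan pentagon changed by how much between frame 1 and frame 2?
+0.8

Distance in frame 1: 17.0. Distance in frame 2: 17.8.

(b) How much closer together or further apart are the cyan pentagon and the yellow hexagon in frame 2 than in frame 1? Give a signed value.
+1.8

Distance in frame 1: 12.1. Distance in frame 2: 13.9.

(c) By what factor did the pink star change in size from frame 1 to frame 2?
1.6×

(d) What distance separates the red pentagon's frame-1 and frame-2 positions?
3.9

The red pentagon moved from (2.9, 16.4) to (3.5, 12.5), a distance of √(0.6² + 3.9²) ≈ 3.9.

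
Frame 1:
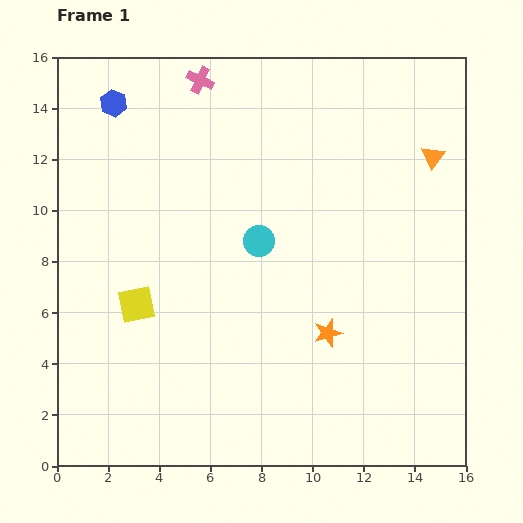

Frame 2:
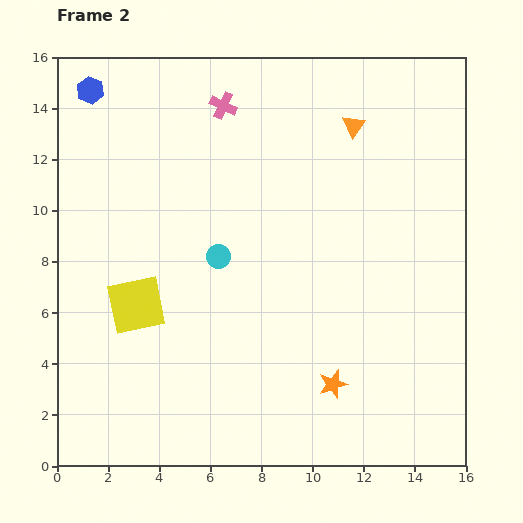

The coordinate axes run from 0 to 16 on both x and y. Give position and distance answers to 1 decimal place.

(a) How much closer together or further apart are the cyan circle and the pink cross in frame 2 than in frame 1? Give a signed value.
-0.8

Distance in frame 1: 6.7. Distance in frame 2: 5.9.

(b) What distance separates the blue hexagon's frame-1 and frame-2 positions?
1.0

The blue hexagon moved from (2.2, 14.2) to (1.3, 14.7), a distance of √(0.9² + 0.5²) ≈ 1.0.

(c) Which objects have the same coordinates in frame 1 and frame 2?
the yellow square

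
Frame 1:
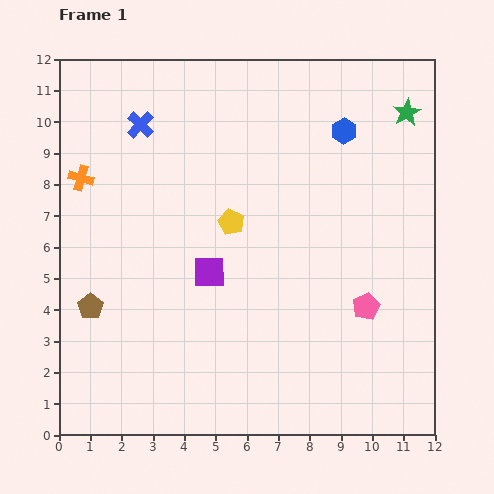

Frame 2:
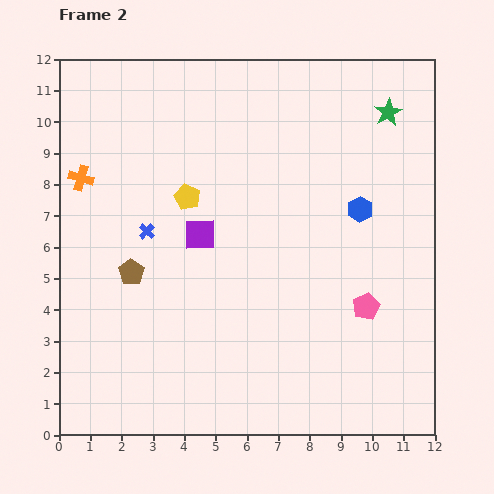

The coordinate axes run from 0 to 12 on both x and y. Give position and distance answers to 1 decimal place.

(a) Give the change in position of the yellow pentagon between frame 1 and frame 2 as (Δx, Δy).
(-1.4, 0.8)

The yellow pentagon was at (5.5, 6.8) in frame 1 and (4.1, 7.6) in frame 2.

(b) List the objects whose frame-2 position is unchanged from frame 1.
the orange cross, the pink pentagon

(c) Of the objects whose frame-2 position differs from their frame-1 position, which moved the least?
the green star

(moved 0.6)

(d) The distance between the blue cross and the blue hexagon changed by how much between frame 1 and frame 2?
+0.3

Distance in frame 1: 6.5. Distance in frame 2: 6.8.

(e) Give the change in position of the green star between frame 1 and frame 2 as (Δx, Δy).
(-0.6, 0.0)

The green star was at (11.1, 10.3) in frame 1 and (10.5, 10.3) in frame 2.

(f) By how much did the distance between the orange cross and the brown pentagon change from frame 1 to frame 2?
-0.7

Distance in frame 1: 4.1. Distance in frame 2: 3.4.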